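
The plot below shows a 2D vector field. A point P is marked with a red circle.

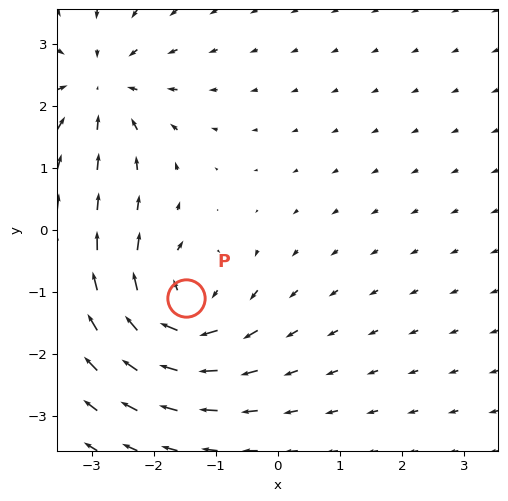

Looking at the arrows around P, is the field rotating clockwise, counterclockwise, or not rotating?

clockwise

Near P at (-1.5, -1.1) the arrows circulate clockwise. The curl (z-component) there is about -6; negative curl means clockwise rotation.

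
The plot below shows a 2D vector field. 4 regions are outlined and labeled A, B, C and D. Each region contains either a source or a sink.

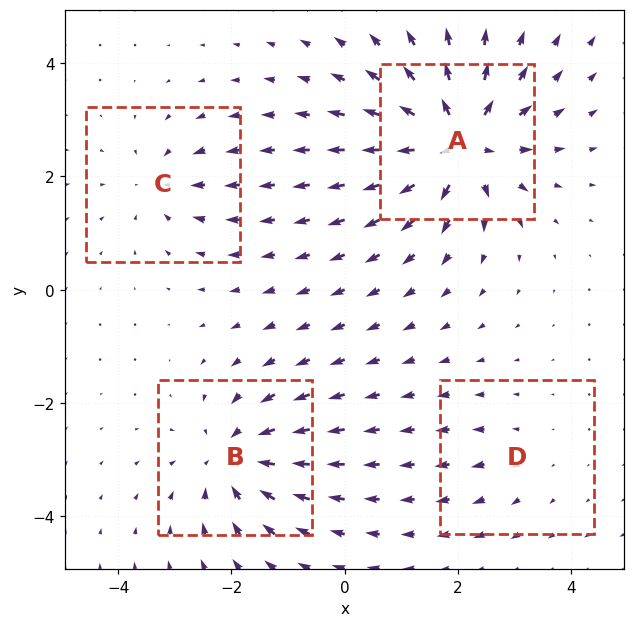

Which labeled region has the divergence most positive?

Divergence at each region's feature centre — A: about +8, B: about -6, C: about -4, D: about +2. Region A is most positive.

A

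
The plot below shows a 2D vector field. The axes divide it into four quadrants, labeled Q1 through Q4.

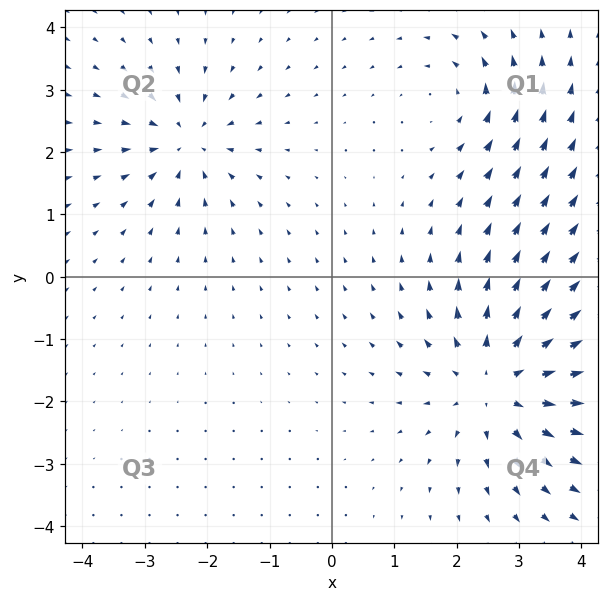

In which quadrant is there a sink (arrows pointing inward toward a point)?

Q2

The sink sits at approximately (-2.3, 2.2), which lies in quadrant Q2. The divergence there is about -4, negative as expected for a sink.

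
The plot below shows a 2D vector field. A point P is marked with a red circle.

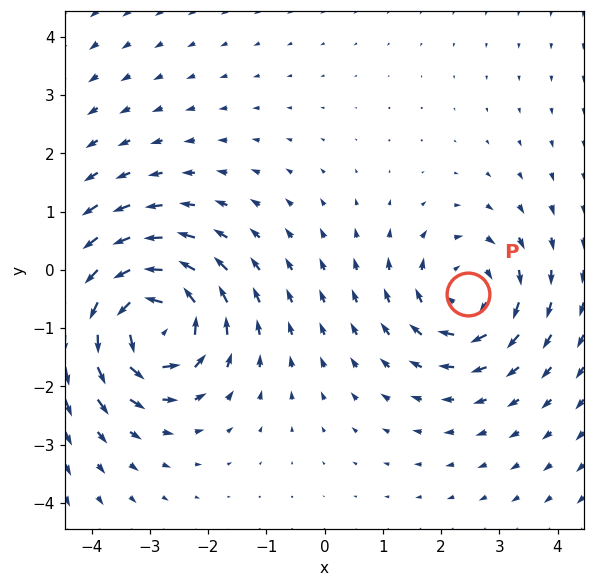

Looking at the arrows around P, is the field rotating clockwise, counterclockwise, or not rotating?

Near P at (2.5, -0.4) the arrows circulate clockwise. The curl (z-component) there is about -4; negative curl means clockwise rotation.

clockwise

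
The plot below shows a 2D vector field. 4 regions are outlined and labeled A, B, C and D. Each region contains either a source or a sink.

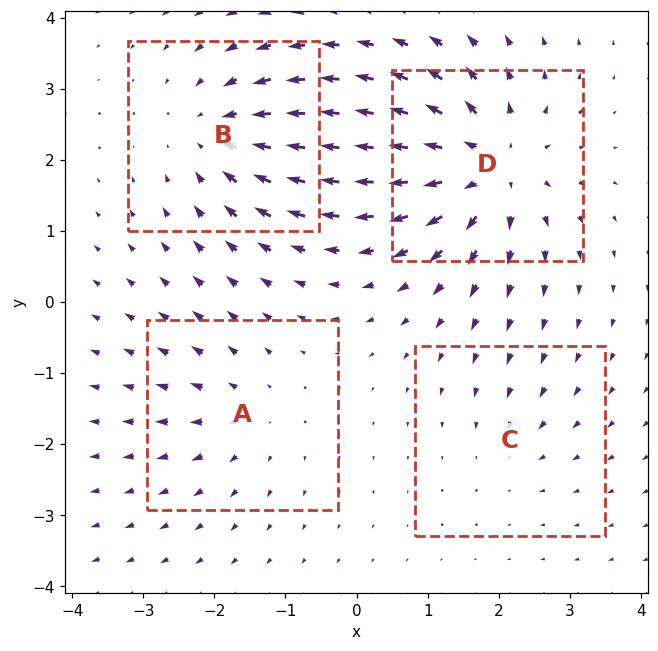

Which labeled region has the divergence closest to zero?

Divergence at each region's feature centre — A: about +3, B: about -5, C: about -2, D: about +7. Region C is closest to zero.

C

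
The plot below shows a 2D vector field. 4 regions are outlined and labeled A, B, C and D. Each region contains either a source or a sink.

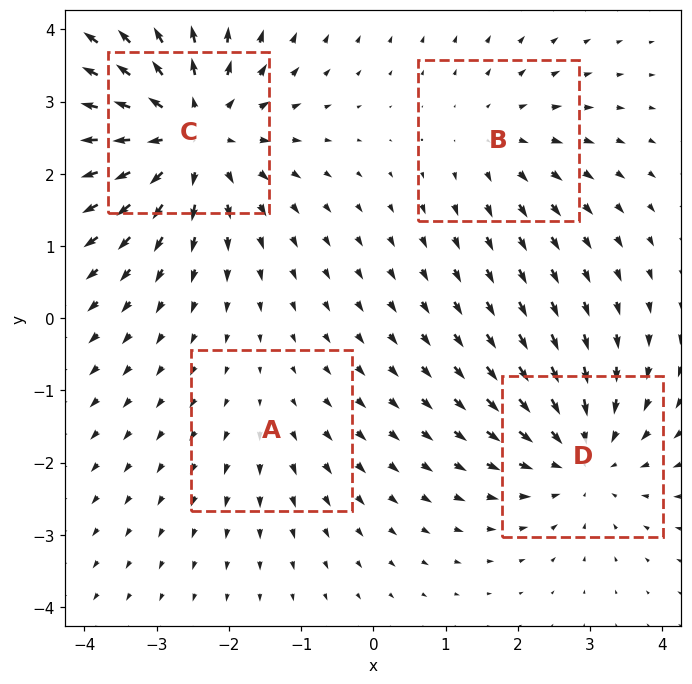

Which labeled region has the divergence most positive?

Divergence at each region's feature centre — A: about +2, B: about +3, C: about +7, D: about -5. Region C is most positive.

C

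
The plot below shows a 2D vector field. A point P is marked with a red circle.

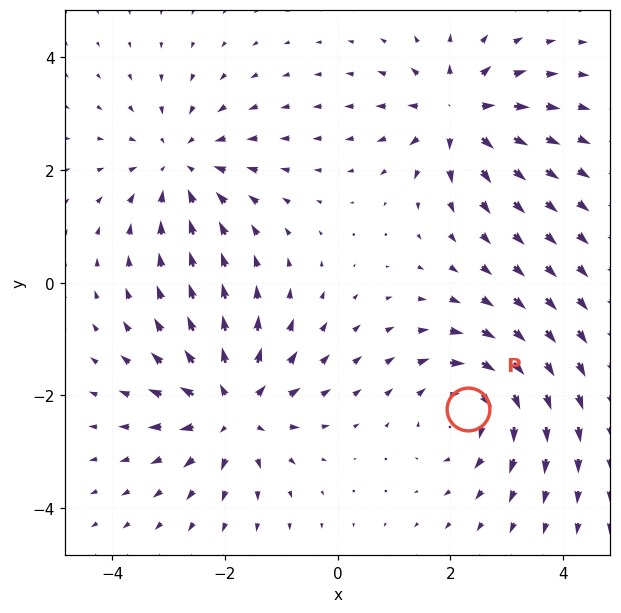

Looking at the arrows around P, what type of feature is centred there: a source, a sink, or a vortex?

At P (2.3, -2.2) the arrows circulate clockwise. Divergence ≈0, curl about -5 — near-zero divergence with nonzero curl is a vortex.

vortex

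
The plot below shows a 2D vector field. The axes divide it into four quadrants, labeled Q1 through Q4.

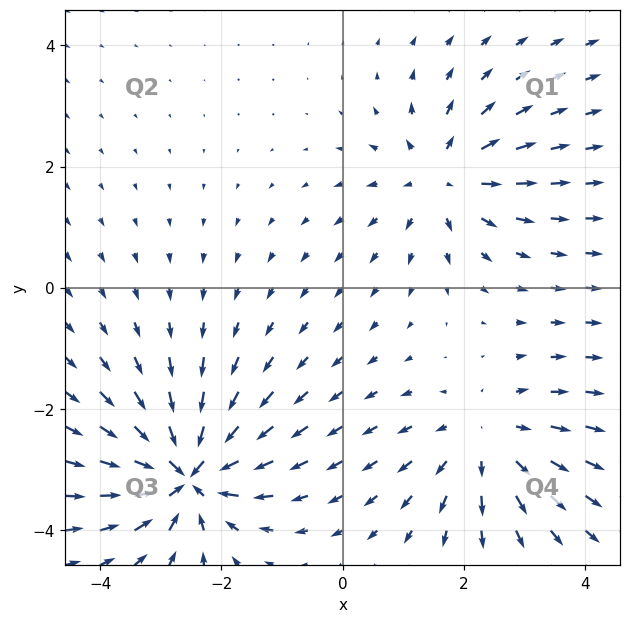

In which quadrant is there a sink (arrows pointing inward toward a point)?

Q3

The sink sits at approximately (-2.6, -3.1), which lies in quadrant Q3. The divergence there is about -7, negative as expected for a sink.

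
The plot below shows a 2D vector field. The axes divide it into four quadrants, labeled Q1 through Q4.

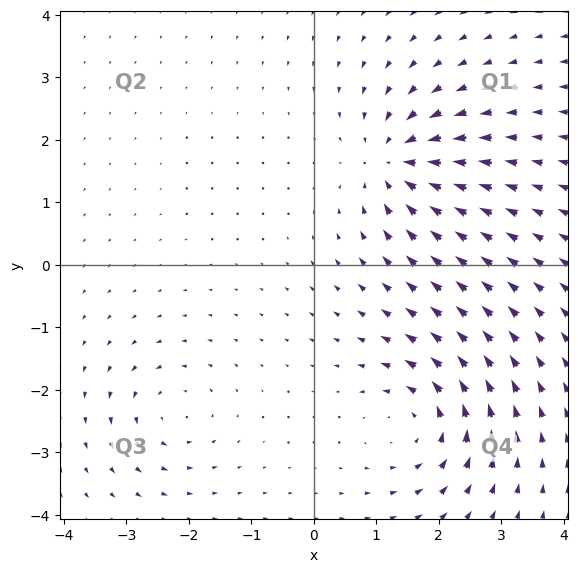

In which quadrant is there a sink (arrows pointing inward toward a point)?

Q1

The sink sits at approximately (1.3, 1.6), which lies in quadrant Q1. The divergence there is about -6, negative as expected for a sink.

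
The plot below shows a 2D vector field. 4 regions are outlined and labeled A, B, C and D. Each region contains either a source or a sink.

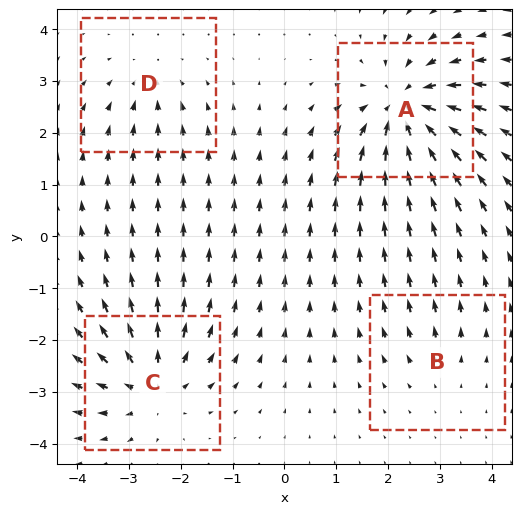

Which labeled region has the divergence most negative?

A

Divergence at each region's feature centre — A: about -7, B: about +2, C: about +5, D: about -3. Region A is most negative.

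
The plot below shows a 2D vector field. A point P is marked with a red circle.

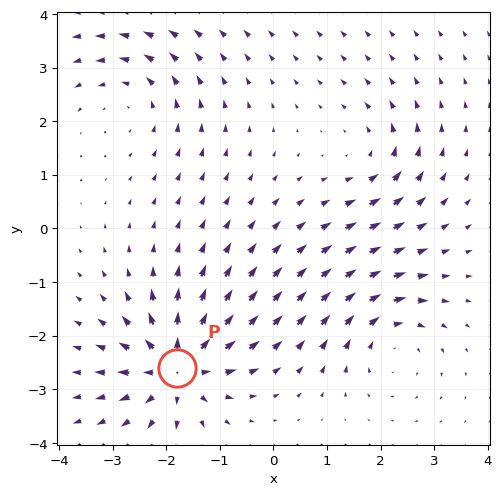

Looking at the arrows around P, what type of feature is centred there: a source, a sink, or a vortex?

At P (-1.8, -2.6) the arrows spread outward. Divergence about +7, curl ≈0 — positive divergence with near-zero curl is a source.

source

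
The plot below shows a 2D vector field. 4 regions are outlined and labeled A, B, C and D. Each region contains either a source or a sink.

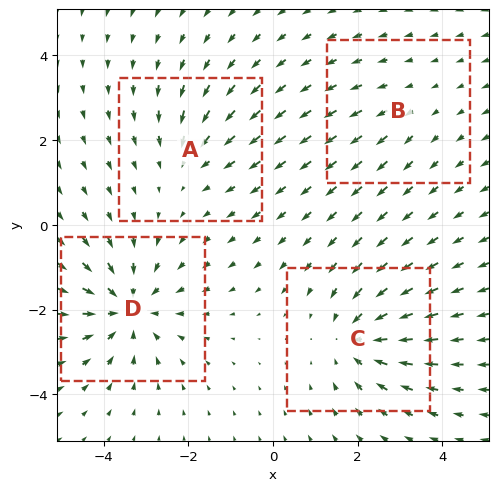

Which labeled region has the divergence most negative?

D

Divergence at each region's feature centre — A: about -3, B: about +2, C: about -5, D: about -6. Region D is most negative.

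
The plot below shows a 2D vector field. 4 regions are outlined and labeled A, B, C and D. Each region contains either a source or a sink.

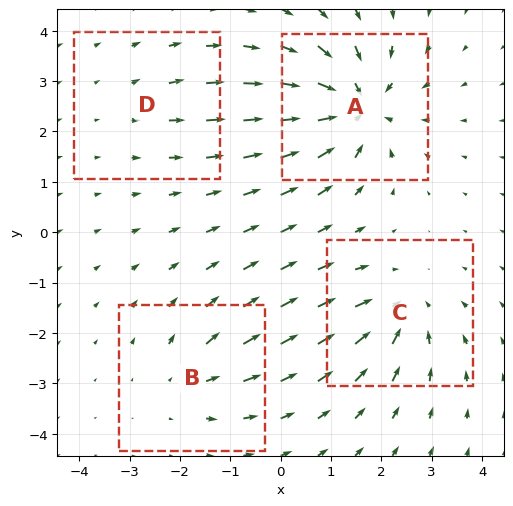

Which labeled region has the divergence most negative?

Divergence at each region's feature centre — A: about -7, B: about +4, C: about -5, D: about +2. Region A is most negative.

A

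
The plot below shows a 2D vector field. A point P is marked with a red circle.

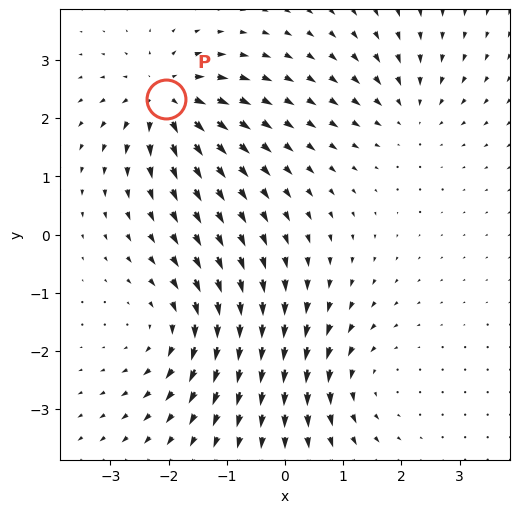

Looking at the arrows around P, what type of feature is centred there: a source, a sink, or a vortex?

source

At P (-2.0, 2.3) the arrows spread outward. Divergence about +6, curl ≈0 — positive divergence with near-zero curl is a source.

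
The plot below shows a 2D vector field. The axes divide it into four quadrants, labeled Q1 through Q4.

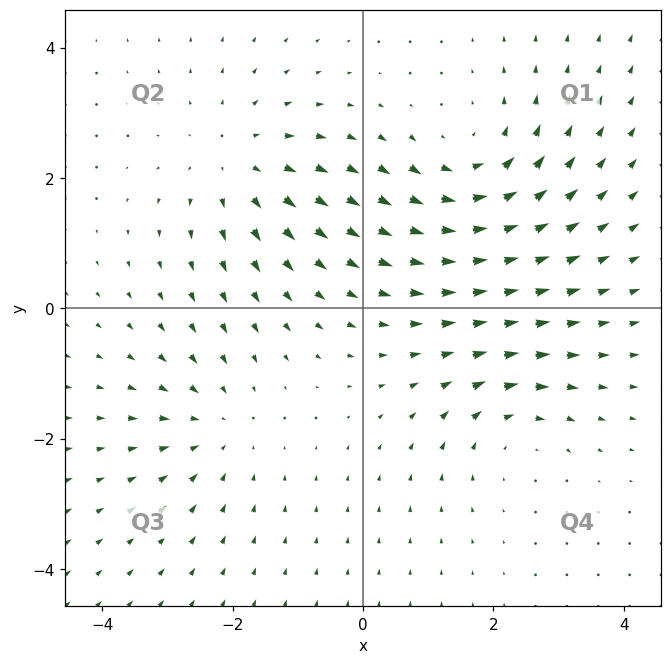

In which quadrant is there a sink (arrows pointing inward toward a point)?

Q3

The sink sits at approximately (-2.3, -1.8), which lies in quadrant Q3. The divergence there is about -2, negative as expected for a sink.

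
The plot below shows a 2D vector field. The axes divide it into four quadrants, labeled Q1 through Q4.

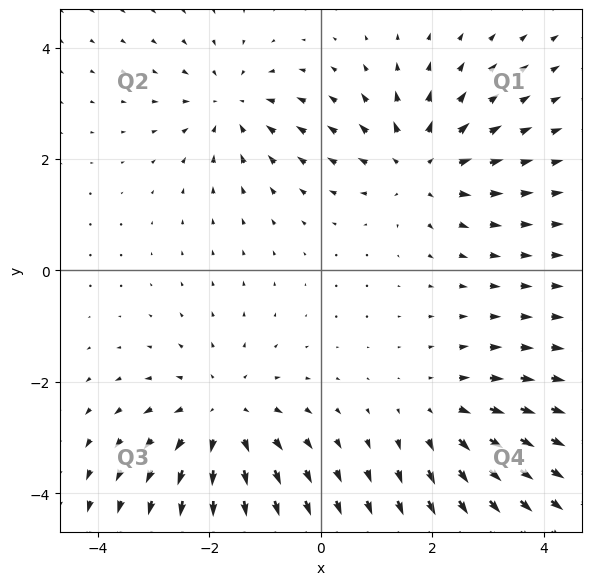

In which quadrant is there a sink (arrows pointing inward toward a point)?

Q2

The sink sits at approximately (-1.6, 3.0), which lies in quadrant Q2. The divergence there is about -3, negative as expected for a sink.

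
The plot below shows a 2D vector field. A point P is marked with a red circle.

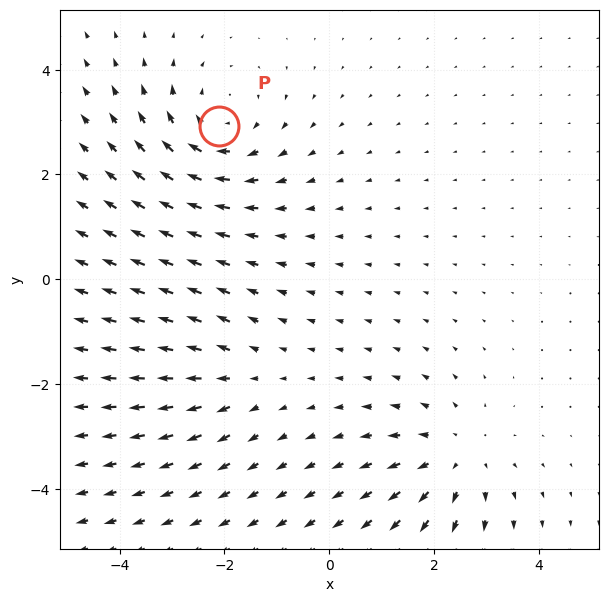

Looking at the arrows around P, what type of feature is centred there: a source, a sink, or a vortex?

vortex

At P (-2.1, 2.9) the arrows circulate clockwise. Divergence ≈0, curl about -4 — near-zero divergence with nonzero curl is a vortex.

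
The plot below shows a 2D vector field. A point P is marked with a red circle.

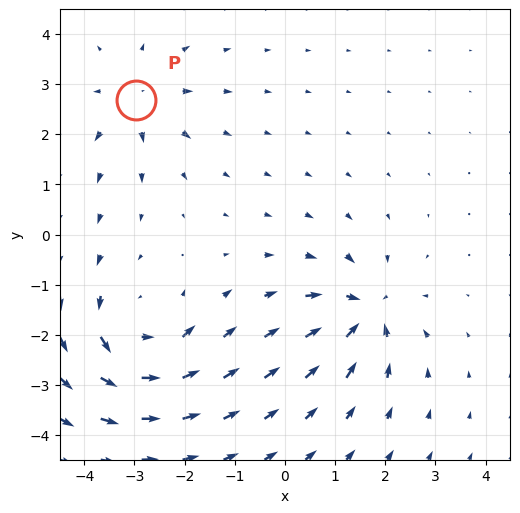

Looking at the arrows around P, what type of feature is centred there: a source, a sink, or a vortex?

At P (-3.0, 2.7) the arrows spread outward. Divergence about +3, curl ≈0 — positive divergence with near-zero curl is a source.

source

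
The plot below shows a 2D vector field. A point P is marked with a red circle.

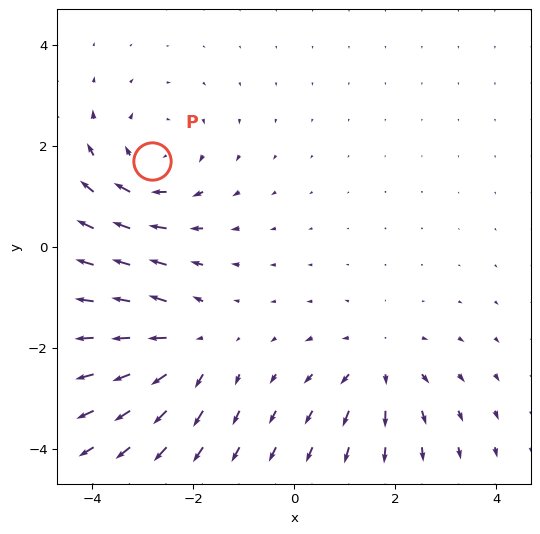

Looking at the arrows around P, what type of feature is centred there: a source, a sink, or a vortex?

vortex

At P (-2.8, 1.7) the arrows circulate clockwise. Divergence ≈0, curl about -3 — near-zero divergence with nonzero curl is a vortex.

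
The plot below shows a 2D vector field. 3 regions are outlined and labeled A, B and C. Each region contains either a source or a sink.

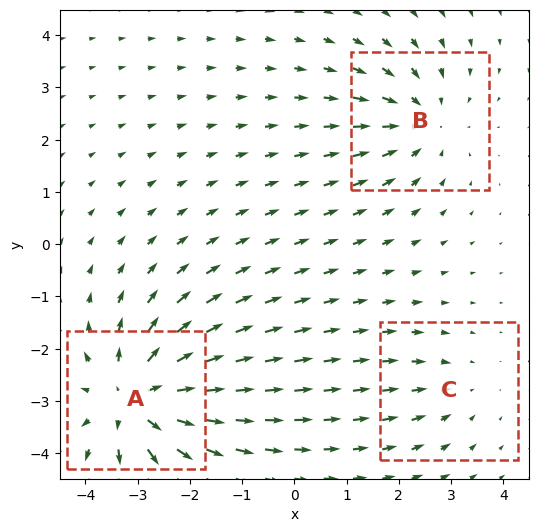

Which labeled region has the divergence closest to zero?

Divergence at each region's feature centre — A: about +5, B: about -3, C: about -2. Region C is closest to zero.

C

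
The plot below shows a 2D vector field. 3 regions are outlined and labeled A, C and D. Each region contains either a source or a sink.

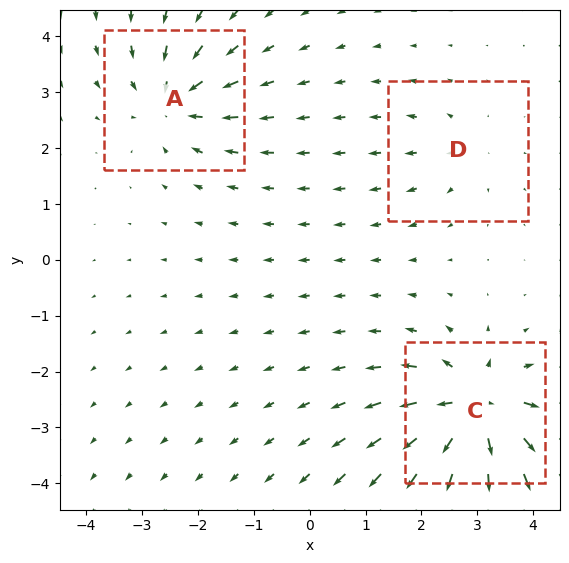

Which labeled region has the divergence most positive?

Divergence at each region's feature centre — A: about -4, C: about +7, D: about +2. Region C is most positive.

C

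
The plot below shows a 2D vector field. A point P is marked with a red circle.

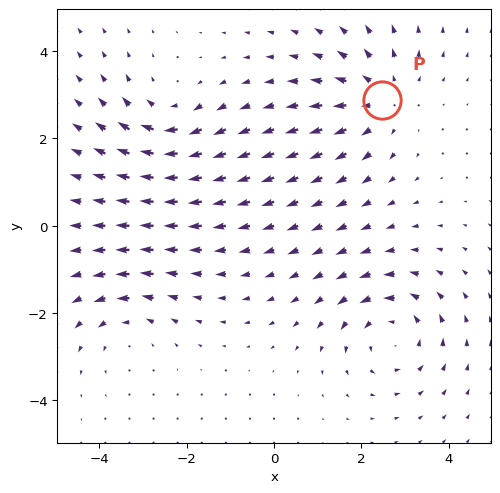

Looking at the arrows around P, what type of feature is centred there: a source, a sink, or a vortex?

source

At P (2.5, 2.9) the arrows spread outward. Divergence about +4, curl ≈0 — positive divergence with near-zero curl is a source.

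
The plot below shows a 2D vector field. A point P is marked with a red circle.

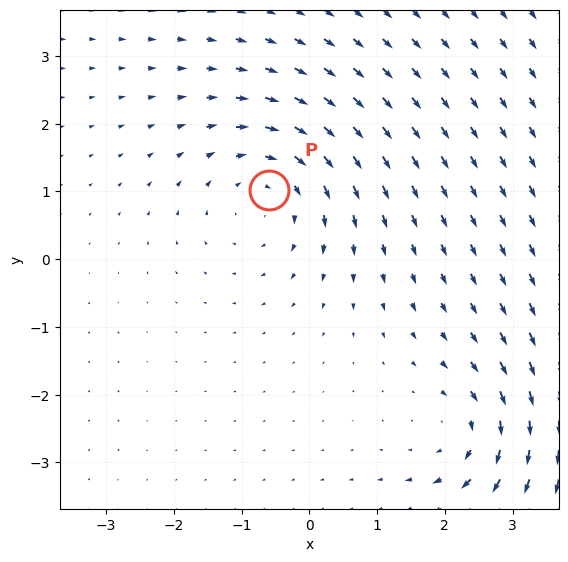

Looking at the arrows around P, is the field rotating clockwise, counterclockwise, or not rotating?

Near P at (-0.6, 1.0) the arrows circulate clockwise. The curl (z-component) there is about -3; negative curl means clockwise rotation.

clockwise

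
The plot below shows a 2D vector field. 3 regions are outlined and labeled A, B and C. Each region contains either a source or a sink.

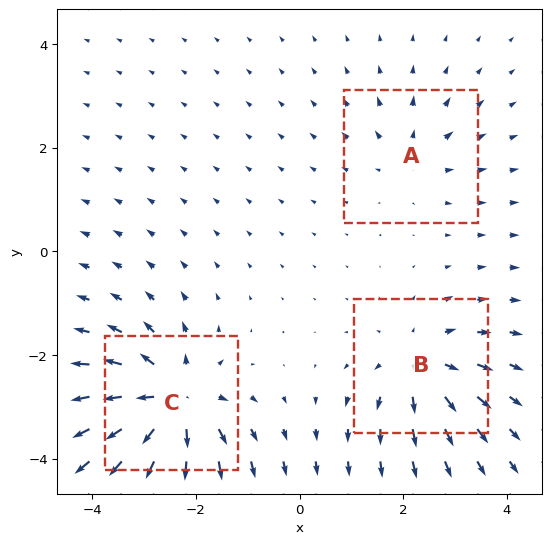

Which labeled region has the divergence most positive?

Divergence at each region's feature centre — A: about +2, B: about +4, C: about +5. Region C is most positive.

C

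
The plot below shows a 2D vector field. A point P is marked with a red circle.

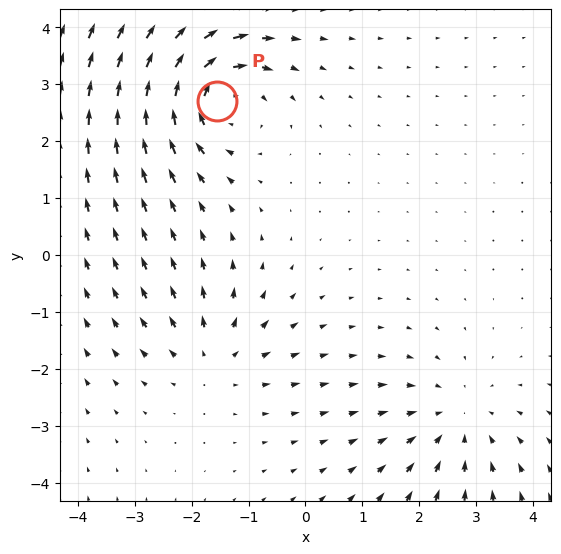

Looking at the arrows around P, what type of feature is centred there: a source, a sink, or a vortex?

vortex

At P (-1.6, 2.7) the arrows circulate clockwise. Divergence ≈0, curl about -5 — near-zero divergence with nonzero curl is a vortex.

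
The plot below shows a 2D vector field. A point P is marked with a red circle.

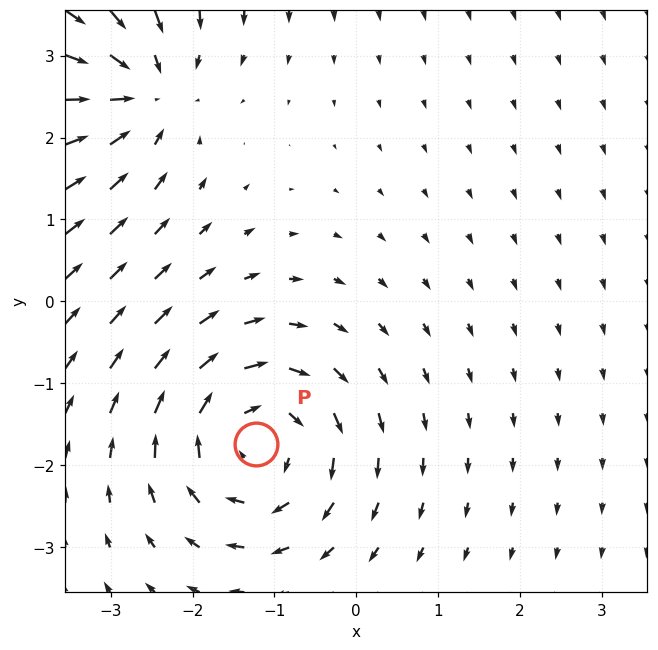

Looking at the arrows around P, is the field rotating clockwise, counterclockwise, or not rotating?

Near P at (-1.2, -1.7) the arrows circulate clockwise. The curl (z-component) there is about -5; negative curl means clockwise rotation.

clockwise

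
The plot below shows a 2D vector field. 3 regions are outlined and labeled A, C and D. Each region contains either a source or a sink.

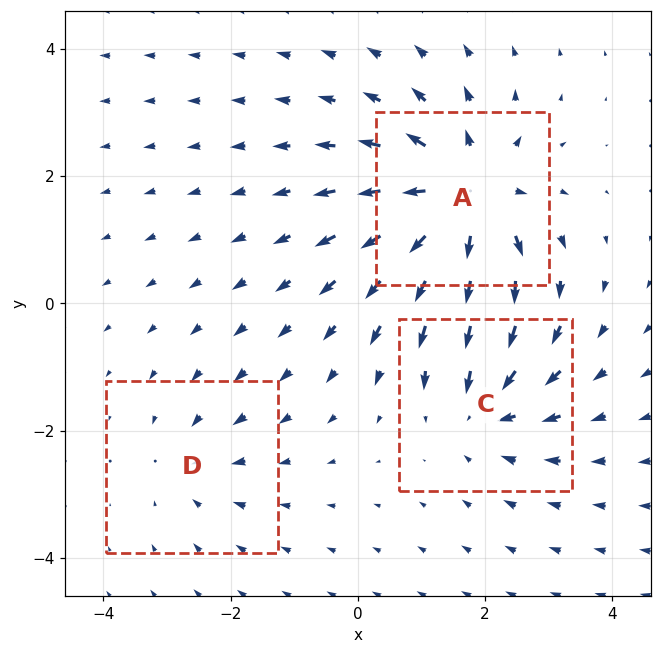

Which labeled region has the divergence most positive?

Divergence at each region's feature centre — A: about +5, C: about -3, D: about -2. Region A is most positive.

A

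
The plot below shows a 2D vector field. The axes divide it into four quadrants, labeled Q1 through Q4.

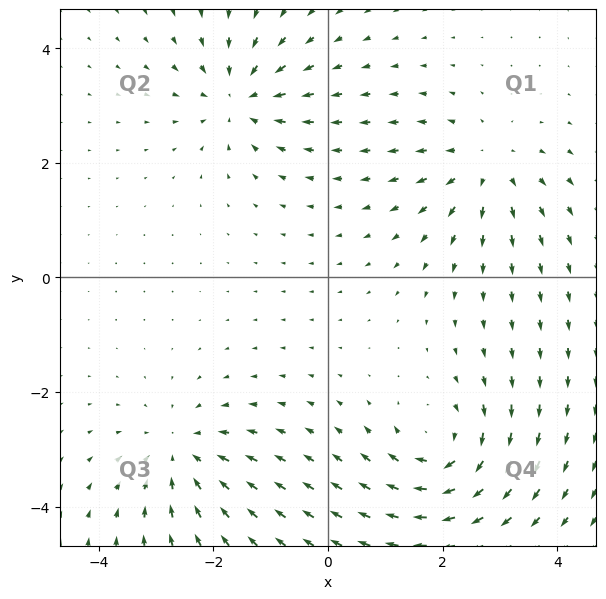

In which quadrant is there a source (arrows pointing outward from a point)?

The source sits at approximately (2.7, 1.9), which lies in quadrant Q1. The divergence there is about +5, positive as expected for a source.

Q1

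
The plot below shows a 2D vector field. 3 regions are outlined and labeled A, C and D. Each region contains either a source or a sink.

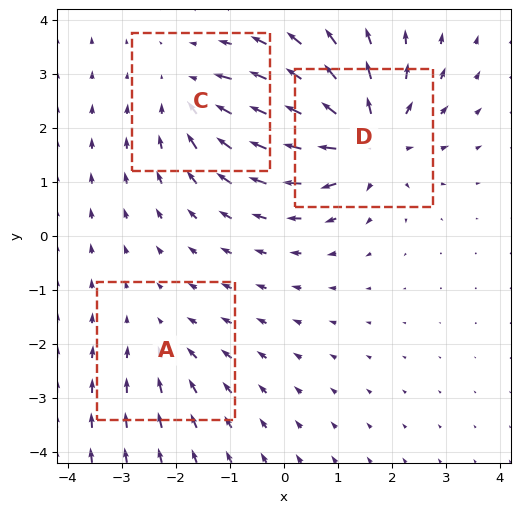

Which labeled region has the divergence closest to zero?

Divergence at each region's feature centre — A: about -2, C: about -3, D: about +5. Region A is closest to zero.

A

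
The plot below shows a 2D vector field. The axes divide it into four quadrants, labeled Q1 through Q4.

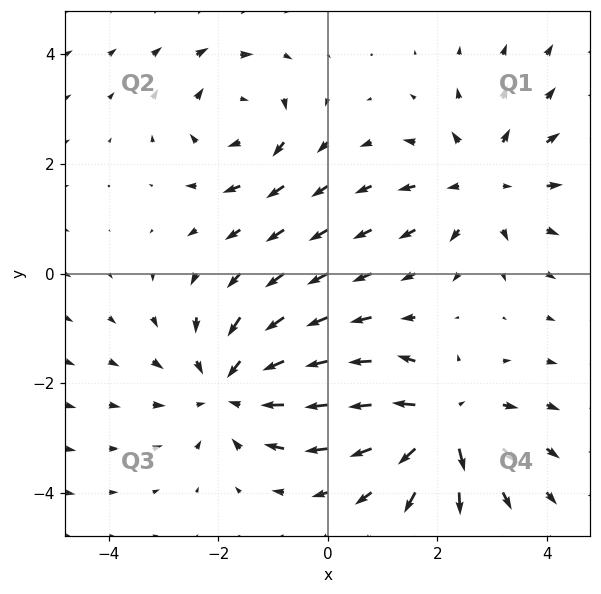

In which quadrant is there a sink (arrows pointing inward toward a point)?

Q3

The sink sits at approximately (-1.7, -2.1), which lies in quadrant Q3. The divergence there is about -4, negative as expected for a sink.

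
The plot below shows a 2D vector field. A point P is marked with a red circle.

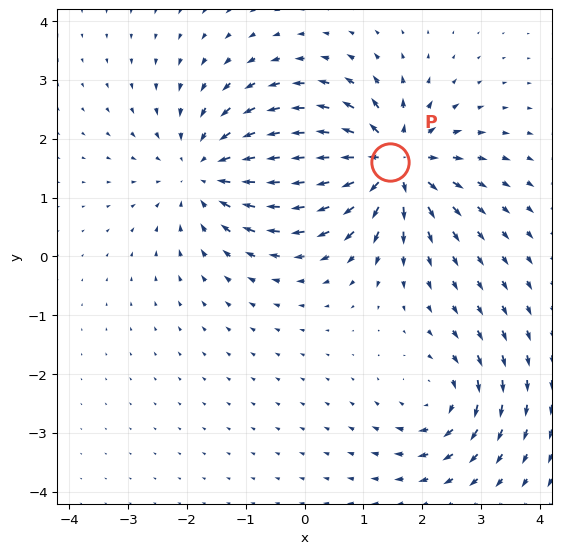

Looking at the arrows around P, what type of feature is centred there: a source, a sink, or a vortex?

source

At P (1.5, 1.6) the arrows spread outward. Divergence about +6, curl ≈0 — positive divergence with near-zero curl is a source.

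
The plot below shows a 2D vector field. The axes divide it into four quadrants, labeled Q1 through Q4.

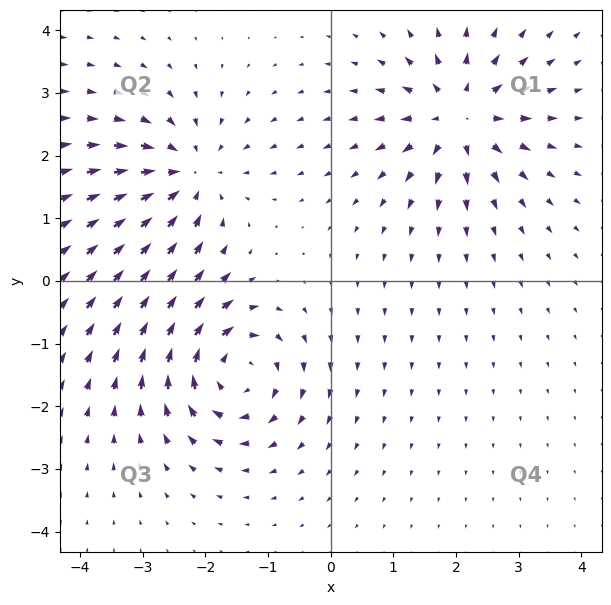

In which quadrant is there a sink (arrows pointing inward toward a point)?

The sink sits at approximately (-2.3, 1.7), which lies in quadrant Q2. The divergence there is about -5, negative as expected for a sink.

Q2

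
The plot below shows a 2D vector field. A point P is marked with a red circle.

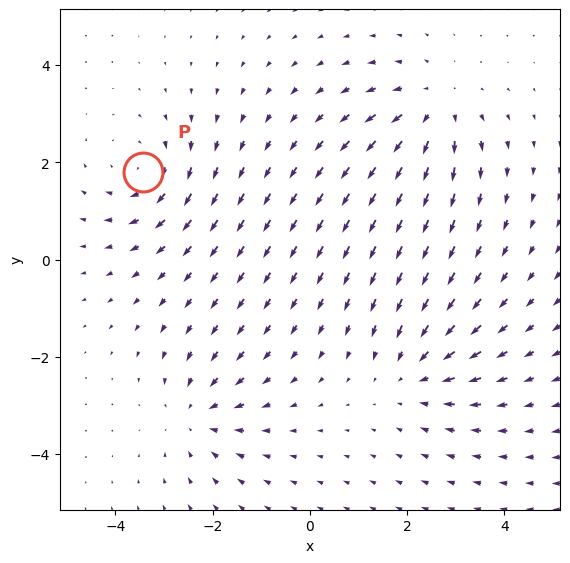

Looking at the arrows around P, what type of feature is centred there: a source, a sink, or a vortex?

vortex

At P (-3.4, 1.8) the arrows circulate clockwise. Divergence ≈0, curl about -4 — near-zero divergence with nonzero curl is a vortex.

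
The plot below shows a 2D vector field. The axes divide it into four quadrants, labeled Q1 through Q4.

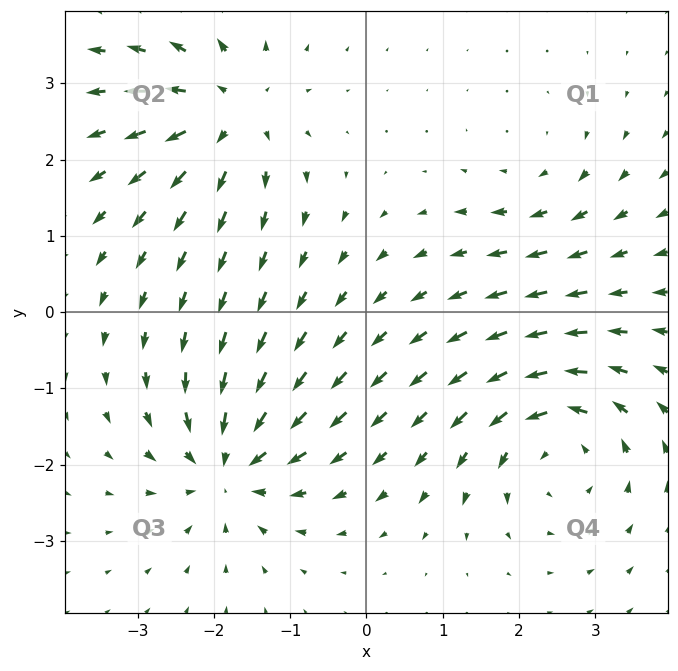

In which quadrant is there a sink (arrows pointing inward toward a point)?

Q3

The sink sits at approximately (-1.8, -2.0), which lies in quadrant Q3. The divergence there is about -5, negative as expected for a sink.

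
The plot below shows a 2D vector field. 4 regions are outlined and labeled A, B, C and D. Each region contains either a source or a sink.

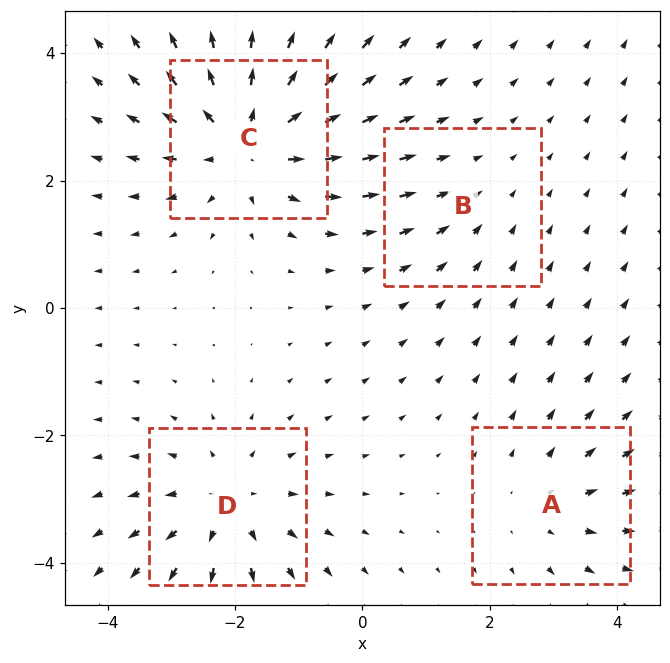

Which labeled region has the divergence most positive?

Divergence at each region's feature centre — A: about +3, B: about -2, C: about +6, D: about +4. Region C is most positive.

C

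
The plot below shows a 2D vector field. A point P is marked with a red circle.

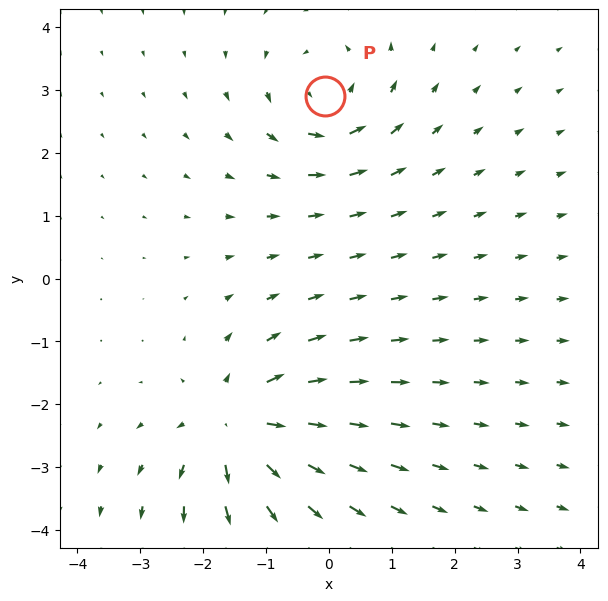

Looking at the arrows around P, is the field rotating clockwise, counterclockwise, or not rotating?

Near P at (-0.1, 2.9) the arrows circulate counterclockwise. The curl (z-component) there is about +4; positive curl means counterclockwise rotation.

counterclockwise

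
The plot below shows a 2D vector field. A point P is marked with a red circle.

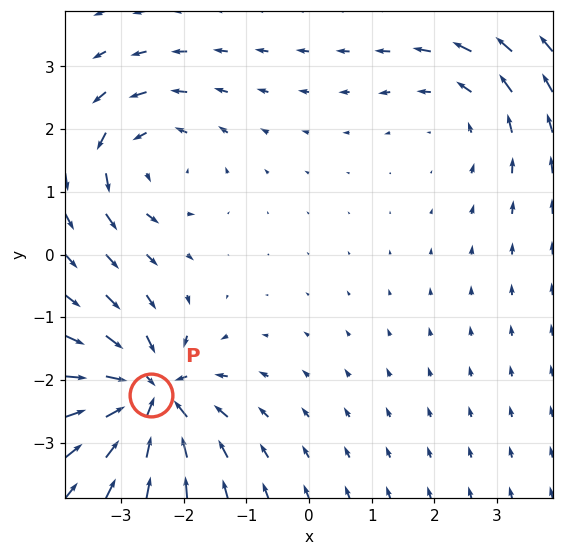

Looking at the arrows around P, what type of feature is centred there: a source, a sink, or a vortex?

At P (-2.5, -2.2) the arrows converge inward. Divergence about -6, curl ≈0 — negative divergence with near-zero curl is a sink.

sink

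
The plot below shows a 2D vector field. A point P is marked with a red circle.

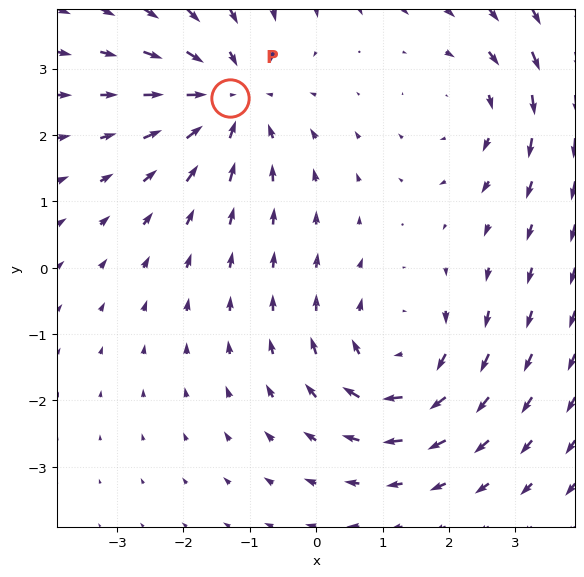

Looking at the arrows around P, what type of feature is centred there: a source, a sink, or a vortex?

At P (-1.3, 2.6) the arrows converge inward. Divergence about -5, curl ≈0 — negative divergence with near-zero curl is a sink.

sink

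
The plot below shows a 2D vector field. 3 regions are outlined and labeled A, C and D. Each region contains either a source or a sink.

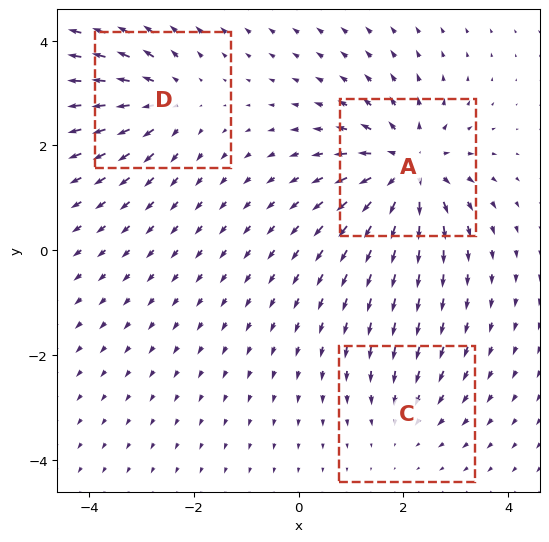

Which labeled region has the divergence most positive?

Divergence at each region's feature centre — A: about +5, C: about -2, D: about +4. Region A is most positive.

A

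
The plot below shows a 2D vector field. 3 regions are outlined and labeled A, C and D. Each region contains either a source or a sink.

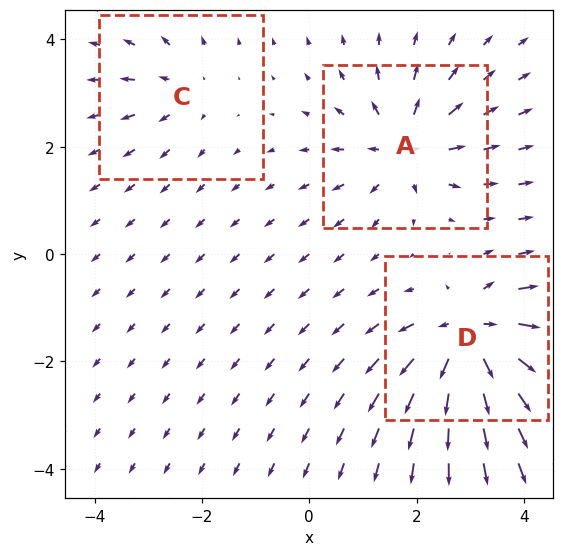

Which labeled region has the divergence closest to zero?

C

Divergence at each region's feature centre — A: about +4, C: about +2, D: about +6. Region C is closest to zero.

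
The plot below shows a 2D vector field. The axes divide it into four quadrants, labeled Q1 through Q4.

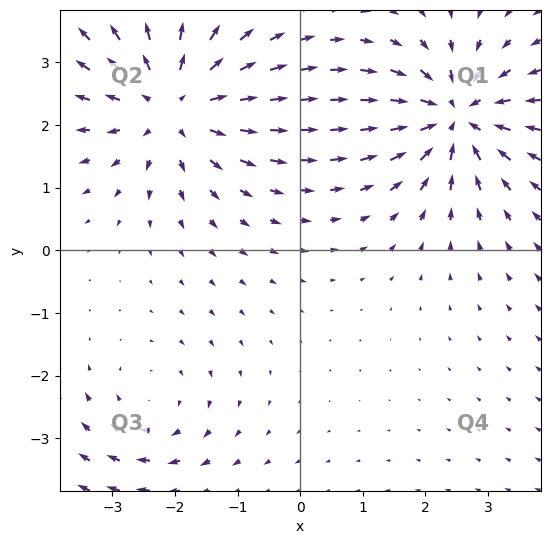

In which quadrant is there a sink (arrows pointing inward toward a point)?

The sink sits at approximately (2.5, 2.1), which lies in quadrant Q1. The divergence there is about -6, negative as expected for a sink.

Q1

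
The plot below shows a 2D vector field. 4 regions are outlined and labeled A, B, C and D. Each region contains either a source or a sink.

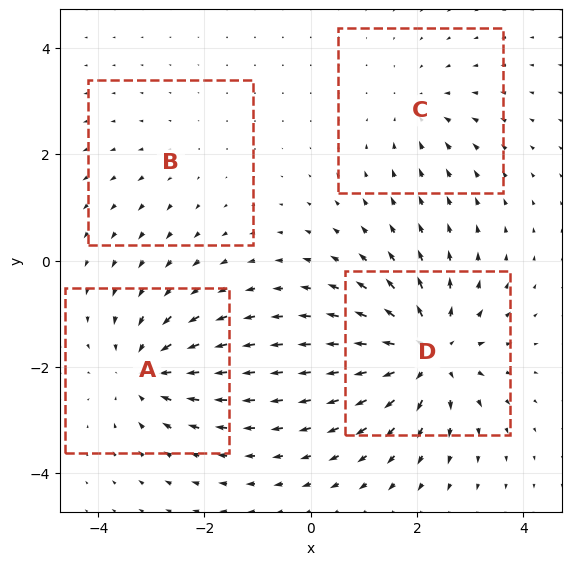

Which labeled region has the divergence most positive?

D

Divergence at each region's feature centre — A: about -5, B: about +2, C: about -3, D: about +7. Region D is most positive.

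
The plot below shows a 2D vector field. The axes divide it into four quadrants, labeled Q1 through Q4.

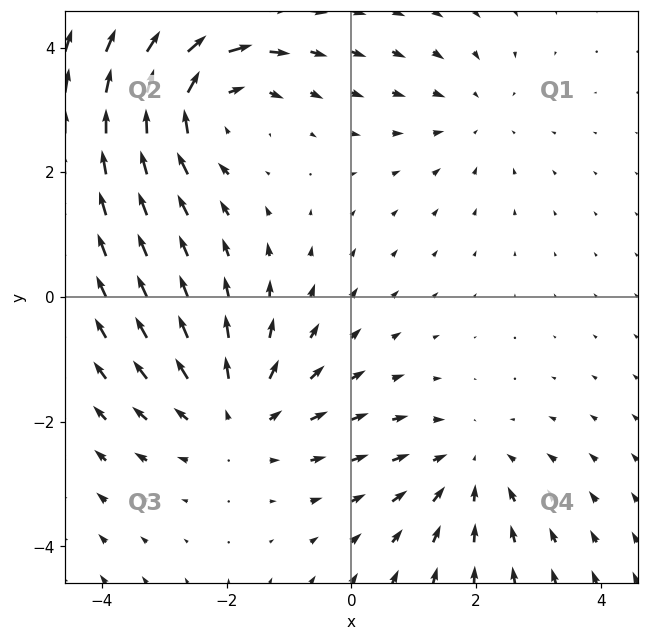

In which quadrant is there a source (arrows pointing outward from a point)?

Q3

The source sits at approximately (-1.8, -1.9), which lies in quadrant Q3. The divergence there is about +4, positive as expected for a source.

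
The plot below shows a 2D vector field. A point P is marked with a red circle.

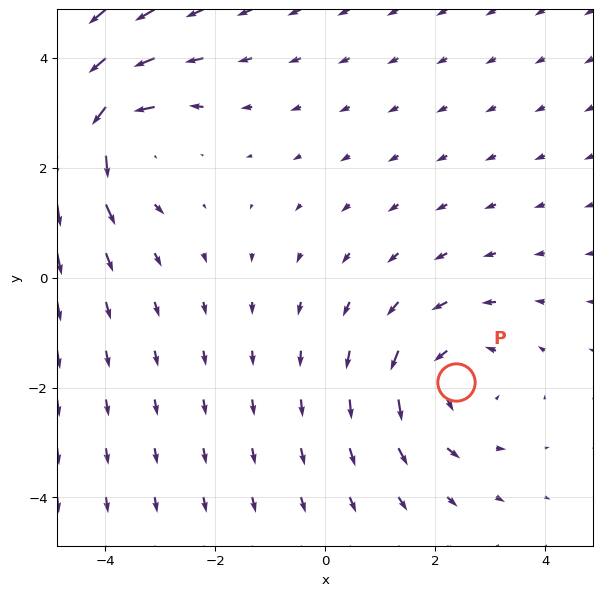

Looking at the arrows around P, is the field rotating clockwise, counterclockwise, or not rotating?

counterclockwise

Near P at (2.4, -1.9) the arrows circulate counterclockwise. The curl (z-component) there is about +3; positive curl means counterclockwise rotation.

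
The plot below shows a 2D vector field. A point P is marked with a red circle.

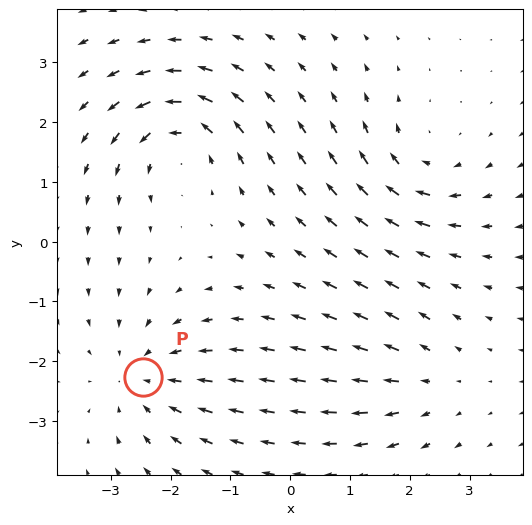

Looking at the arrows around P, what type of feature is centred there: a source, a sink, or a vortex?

At P (-2.5, -2.3) the arrows converge inward. Divergence about -3, curl ≈0 — negative divergence with near-zero curl is a sink.

sink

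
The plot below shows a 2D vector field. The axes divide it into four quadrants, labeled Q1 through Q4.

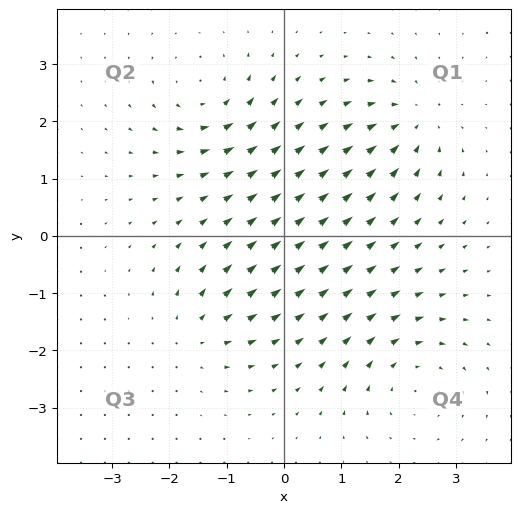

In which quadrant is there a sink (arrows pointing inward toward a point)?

Q1

The sink sits at approximately (2.3, 2.0), which lies in quadrant Q1. The divergence there is about -5, negative as expected for a sink.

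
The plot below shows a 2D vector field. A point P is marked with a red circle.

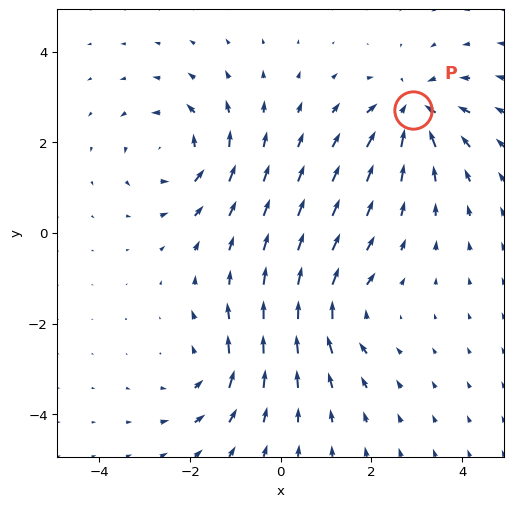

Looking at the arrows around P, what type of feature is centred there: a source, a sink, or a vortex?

At P (2.9, 2.7) the arrows converge inward. Divergence about -5, curl ≈0 — negative divergence with near-zero curl is a sink.

sink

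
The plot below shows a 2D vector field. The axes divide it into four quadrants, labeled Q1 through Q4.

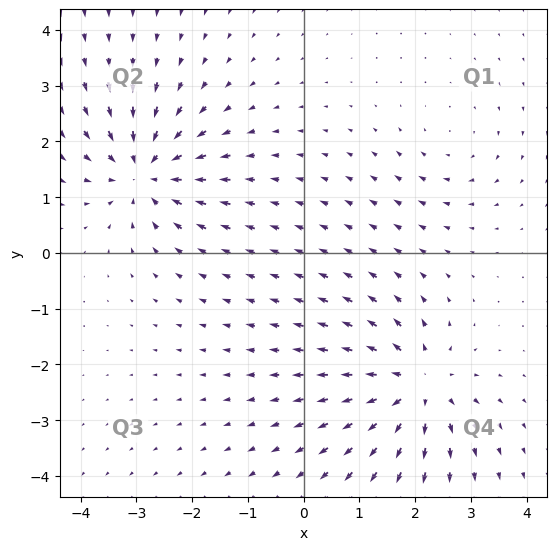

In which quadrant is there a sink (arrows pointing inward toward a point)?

The sink sits at approximately (-2.8, 1.5), which lies in quadrant Q2. The divergence there is about -6, negative as expected for a sink.

Q2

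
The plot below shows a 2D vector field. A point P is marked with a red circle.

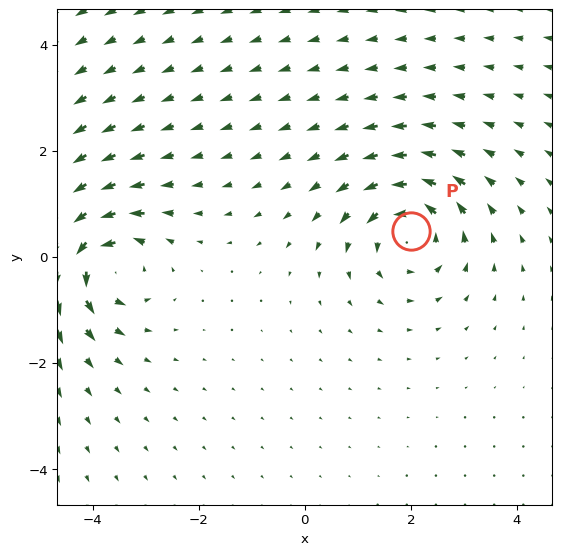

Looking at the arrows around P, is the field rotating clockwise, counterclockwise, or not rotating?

counterclockwise

Near P at (2.0, 0.5) the arrows circulate counterclockwise. The curl (z-component) there is about +4; positive curl means counterclockwise rotation.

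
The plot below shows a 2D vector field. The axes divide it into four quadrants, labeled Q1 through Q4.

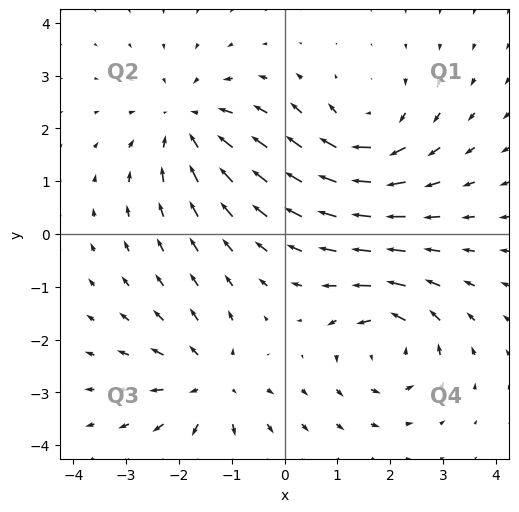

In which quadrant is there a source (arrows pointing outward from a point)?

The source sits at approximately (-1.4, -2.8), which lies in quadrant Q3. The divergence there is about +4, positive as expected for a source.

Q3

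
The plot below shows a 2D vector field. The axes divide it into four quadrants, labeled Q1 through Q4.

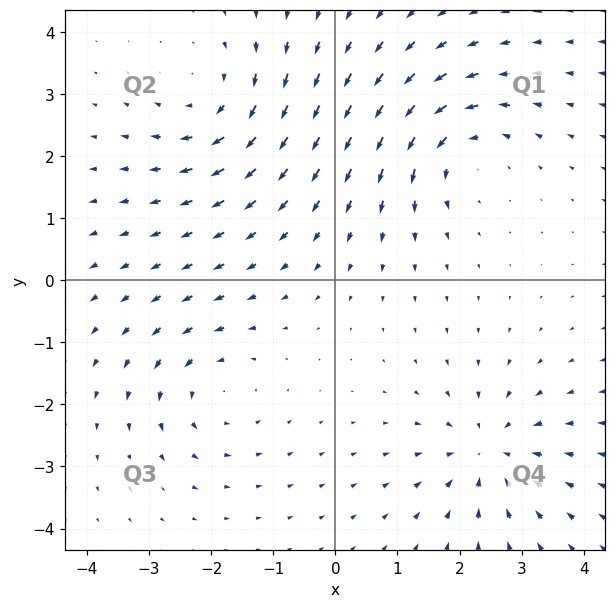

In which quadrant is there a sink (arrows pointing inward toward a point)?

The sink sits at approximately (2.5, -2.8), which lies in quadrant Q4. The divergence there is about -5, negative as expected for a sink.

Q4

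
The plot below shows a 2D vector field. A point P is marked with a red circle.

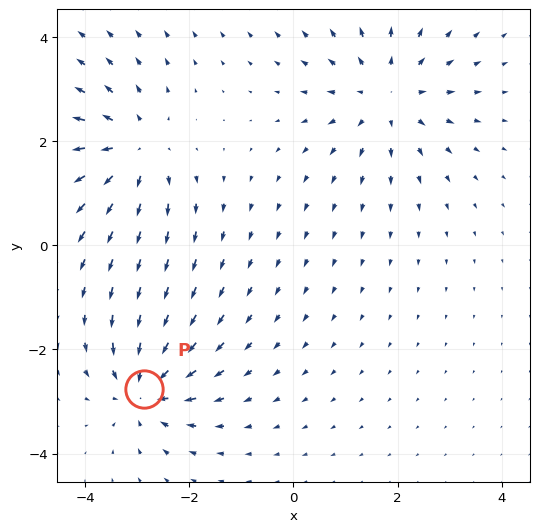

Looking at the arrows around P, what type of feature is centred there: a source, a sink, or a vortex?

At P (-2.9, -2.8) the arrows converge inward. Divergence about -4, curl ≈0 — negative divergence with near-zero curl is a sink.

sink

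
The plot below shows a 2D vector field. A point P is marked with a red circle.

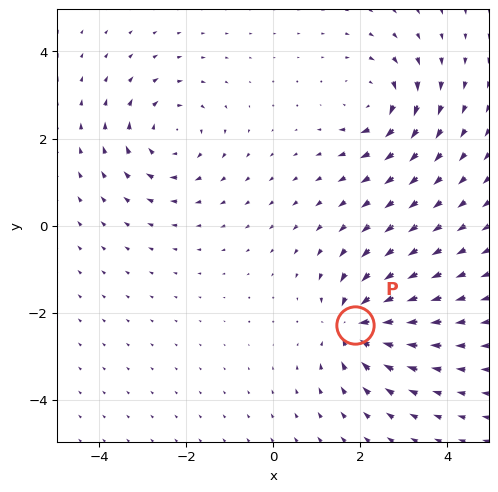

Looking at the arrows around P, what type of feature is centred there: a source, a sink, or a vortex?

At P (1.9, -2.3) the arrows converge inward. Divergence about -6, curl ≈0 — negative divergence with near-zero curl is a sink.

sink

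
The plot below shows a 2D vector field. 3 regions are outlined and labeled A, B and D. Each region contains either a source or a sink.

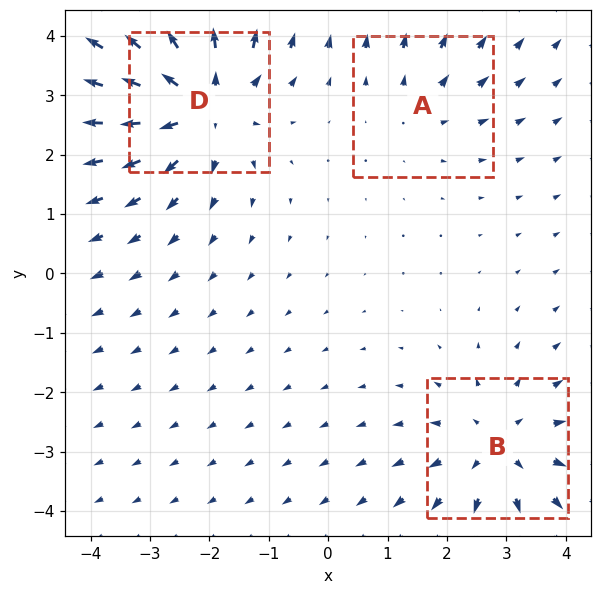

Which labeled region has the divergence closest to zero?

Divergence at each region's feature centre — A: about +2, B: about +3, D: about +5. Region A is closest to zero.

A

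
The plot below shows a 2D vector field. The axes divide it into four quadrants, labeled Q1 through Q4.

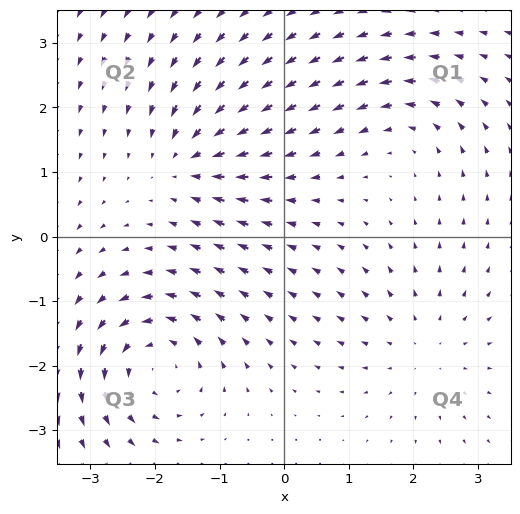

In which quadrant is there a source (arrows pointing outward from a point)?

Q4

The source sits at approximately (2.1, -1.7), which lies in quadrant Q4. The divergence there is about +3, positive as expected for a source.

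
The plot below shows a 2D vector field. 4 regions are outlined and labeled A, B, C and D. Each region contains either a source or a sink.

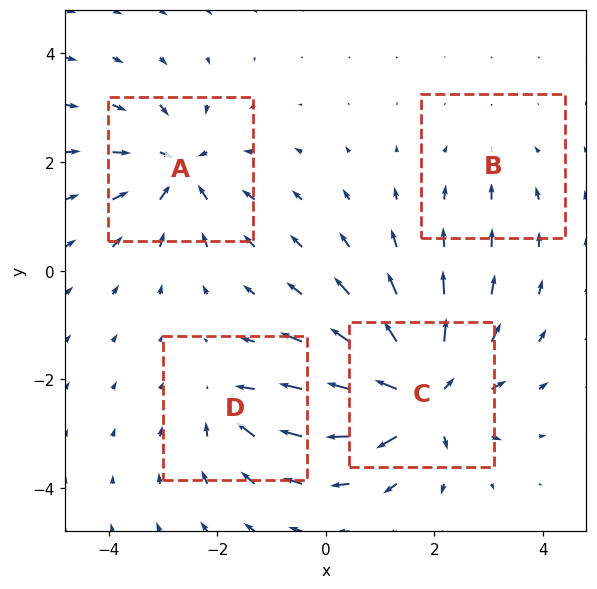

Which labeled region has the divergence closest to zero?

Divergence at each region's feature centre — A: about -6, B: about -2, C: about +8, D: about -4. Region B is closest to zero.

B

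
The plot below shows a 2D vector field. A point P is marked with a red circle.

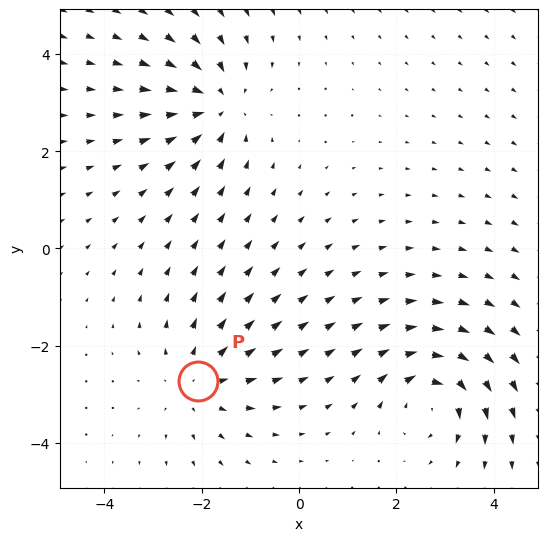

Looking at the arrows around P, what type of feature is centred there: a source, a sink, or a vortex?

At P (-2.1, -2.7) the arrows spread outward. Divergence about +3, curl ≈0 — positive divergence with near-zero curl is a source.

source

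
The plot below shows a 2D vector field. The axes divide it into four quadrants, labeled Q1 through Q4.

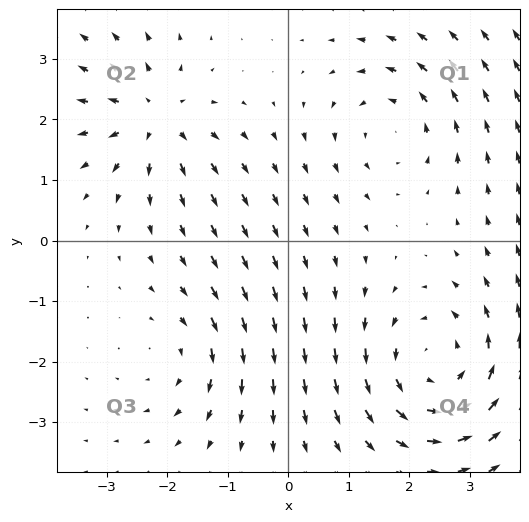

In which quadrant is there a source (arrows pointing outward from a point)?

Q2

The source sits at approximately (-2.2, 2.0), which lies in quadrant Q2. The divergence there is about +4, positive as expected for a source.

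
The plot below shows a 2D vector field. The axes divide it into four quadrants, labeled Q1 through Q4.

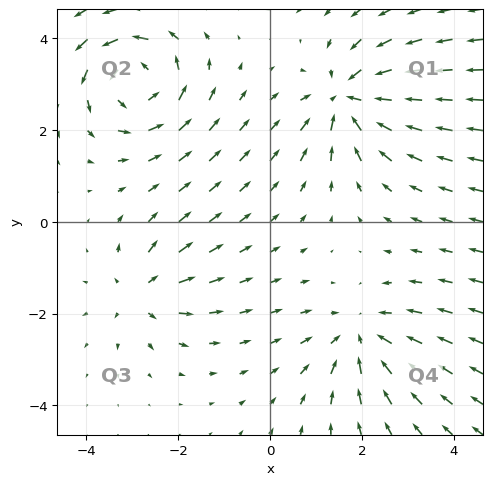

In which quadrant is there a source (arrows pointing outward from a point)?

The source sits at approximately (-2.8, -1.5), which lies in quadrant Q3. The divergence there is about +4, positive as expected for a source.

Q3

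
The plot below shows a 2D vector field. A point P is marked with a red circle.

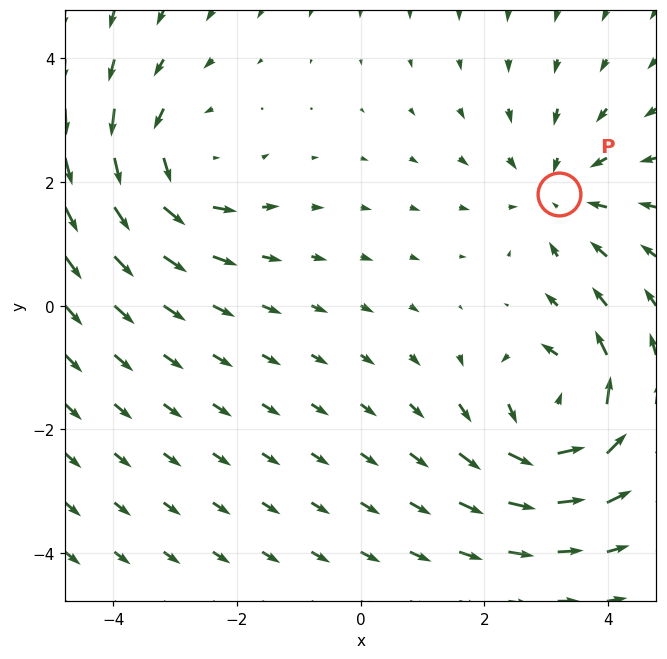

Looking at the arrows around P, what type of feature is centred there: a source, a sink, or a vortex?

sink

At P (3.2, 1.8) the arrows converge inward. Divergence about -3, curl ≈0 — negative divergence with near-zero curl is a sink.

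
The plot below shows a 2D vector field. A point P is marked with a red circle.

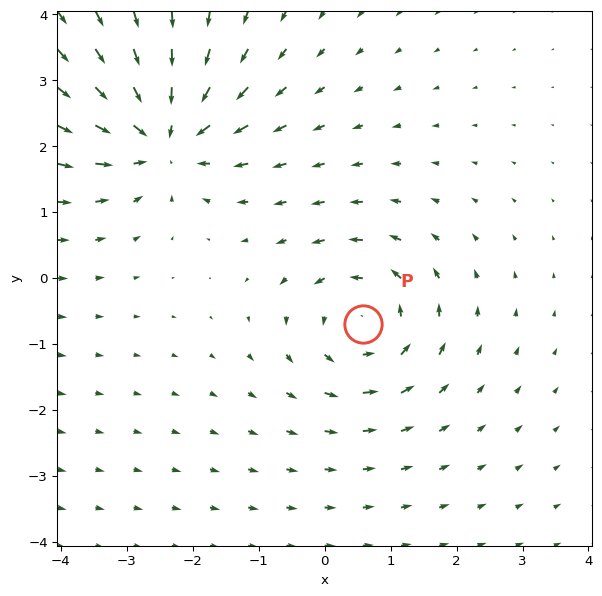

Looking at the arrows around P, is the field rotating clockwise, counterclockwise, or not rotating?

Near P at (0.6, -0.7) the arrows circulate counterclockwise. The curl (z-component) there is about +4; positive curl means counterclockwise rotation.

counterclockwise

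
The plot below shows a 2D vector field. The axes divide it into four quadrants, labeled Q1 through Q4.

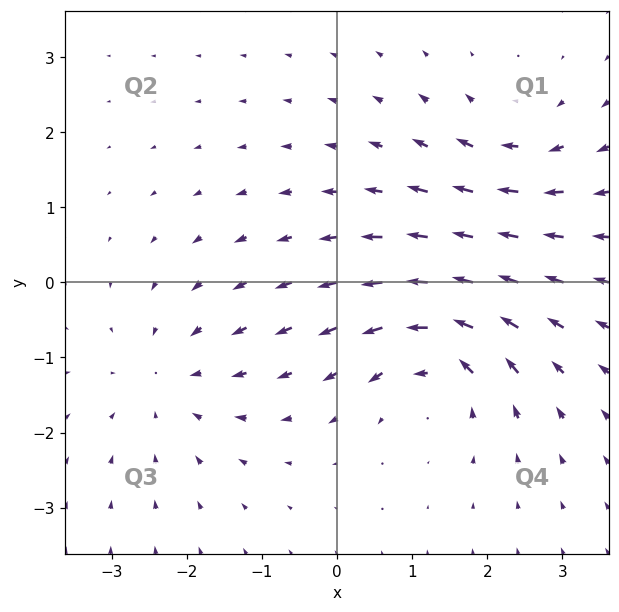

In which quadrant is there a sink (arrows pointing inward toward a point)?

Q3

The sink sits at approximately (-2.2, -1.3), which lies in quadrant Q3. The divergence there is about -3, negative as expected for a sink.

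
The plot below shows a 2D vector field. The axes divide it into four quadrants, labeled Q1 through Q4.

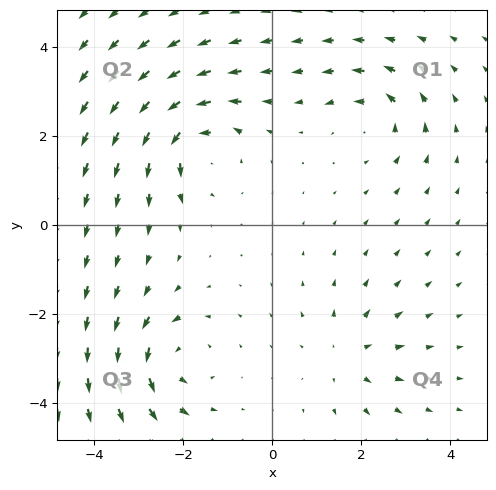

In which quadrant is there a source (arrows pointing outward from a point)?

The source sits at approximately (1.7, -2.9), which lies in quadrant Q4. The divergence there is about +3, positive as expected for a source.

Q4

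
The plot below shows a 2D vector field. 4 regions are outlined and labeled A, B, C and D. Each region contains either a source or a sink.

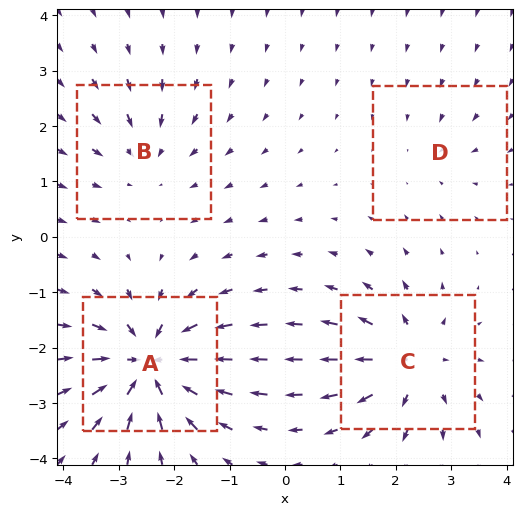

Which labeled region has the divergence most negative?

Divergence at each region's feature centre — A: about -9, B: about -4, C: about +6, D: about -2. Region A is most negative.

A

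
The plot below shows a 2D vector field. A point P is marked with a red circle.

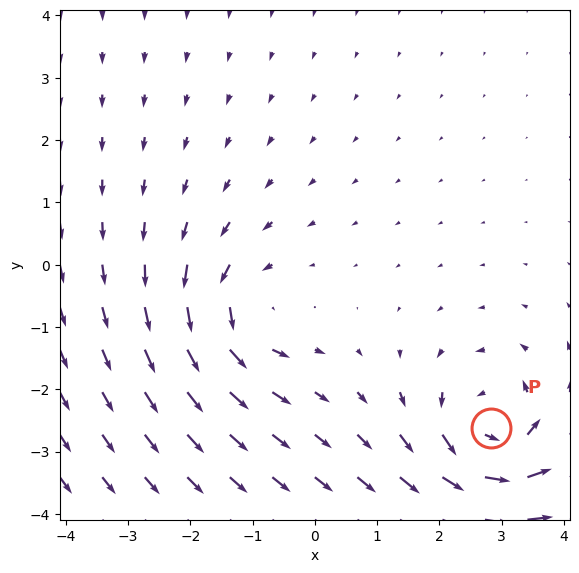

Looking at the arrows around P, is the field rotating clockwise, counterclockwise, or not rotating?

Near P at (2.8, -2.6) the arrows circulate counterclockwise. The curl (z-component) there is about +5; positive curl means counterclockwise rotation.

counterclockwise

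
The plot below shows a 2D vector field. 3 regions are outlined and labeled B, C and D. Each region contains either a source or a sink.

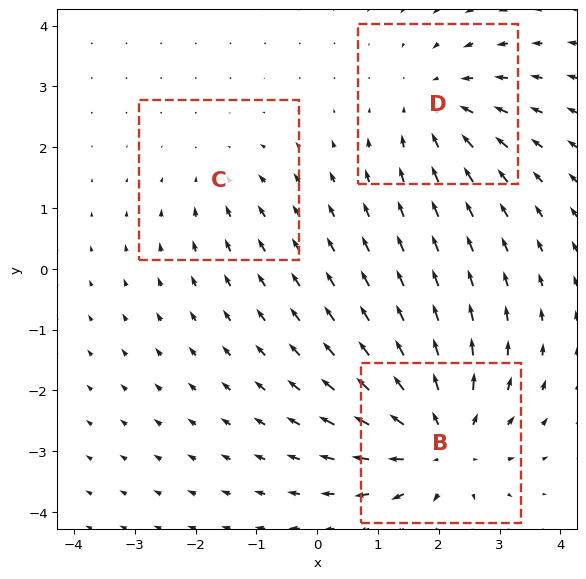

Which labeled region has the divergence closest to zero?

Divergence at each region's feature centre — B: about +4, C: about -2, D: about -3. Region C is closest to zero.

C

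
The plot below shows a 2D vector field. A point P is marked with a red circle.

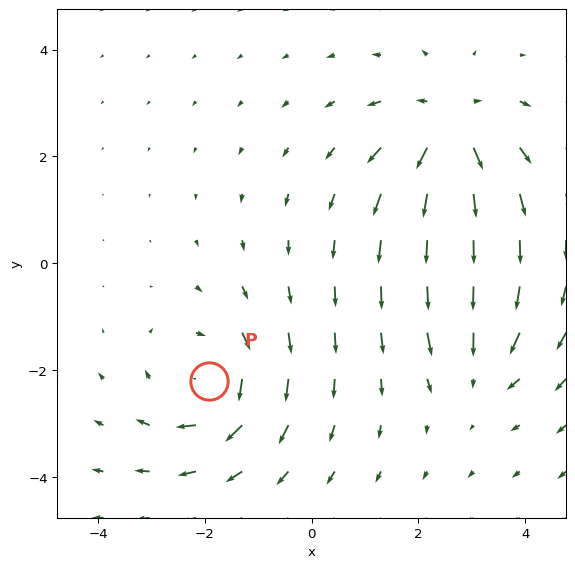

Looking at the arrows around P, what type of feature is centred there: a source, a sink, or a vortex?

At P (-1.9, -2.2) the arrows circulate clockwise. Divergence ≈0, curl about -5 — near-zero divergence with nonzero curl is a vortex.

vortex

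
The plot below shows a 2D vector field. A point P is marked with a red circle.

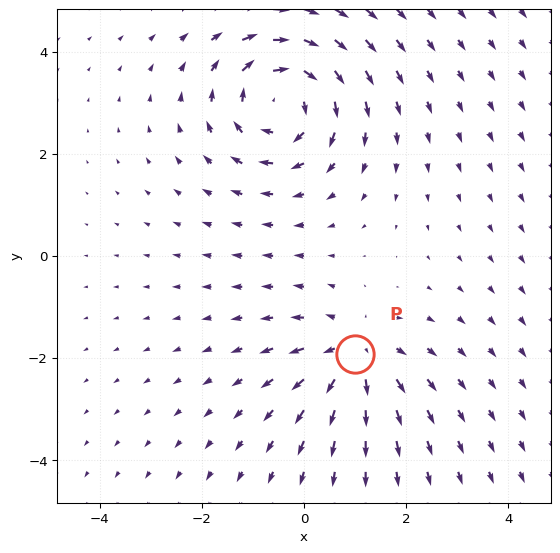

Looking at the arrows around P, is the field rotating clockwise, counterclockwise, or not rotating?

Near P at (1.0, -1.9) the arrows show no circulation. The curl there is ≈0.

not rotating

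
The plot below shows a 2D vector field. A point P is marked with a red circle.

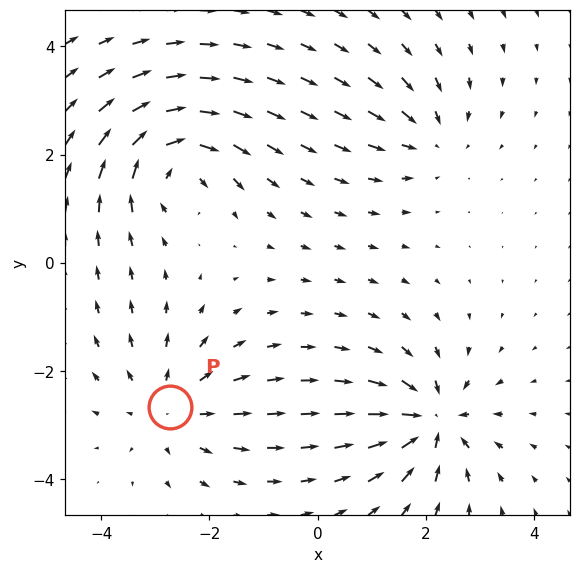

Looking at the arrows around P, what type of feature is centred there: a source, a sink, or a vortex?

source

At P (-2.7, -2.7) the arrows spread outward. Divergence about +3, curl ≈0 — positive divergence with near-zero curl is a source.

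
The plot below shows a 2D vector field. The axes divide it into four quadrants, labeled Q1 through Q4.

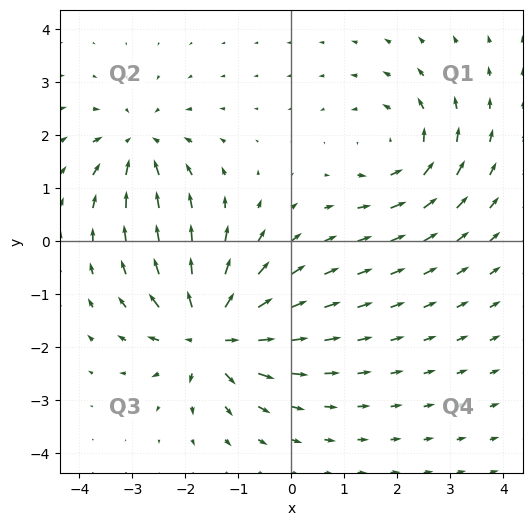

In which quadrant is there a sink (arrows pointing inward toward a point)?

The sink sits at approximately (-2.9, 1.8), which lies in quadrant Q2. The divergence there is about -4, negative as expected for a sink.

Q2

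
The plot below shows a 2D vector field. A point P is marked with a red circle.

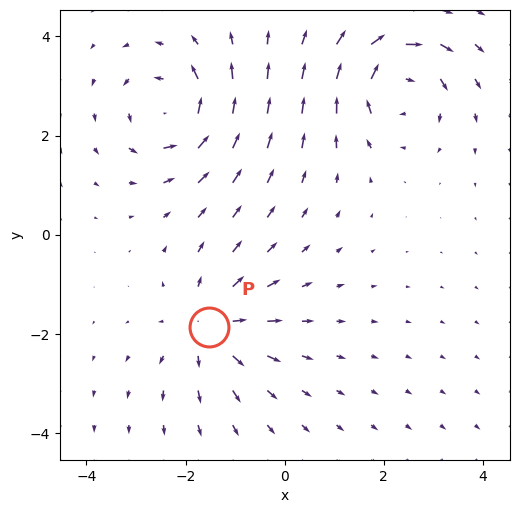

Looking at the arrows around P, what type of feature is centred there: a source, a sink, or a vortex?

source

At P (-1.5, -1.9) the arrows spread outward. Divergence about +5, curl ≈0 — positive divergence with near-zero curl is a source.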